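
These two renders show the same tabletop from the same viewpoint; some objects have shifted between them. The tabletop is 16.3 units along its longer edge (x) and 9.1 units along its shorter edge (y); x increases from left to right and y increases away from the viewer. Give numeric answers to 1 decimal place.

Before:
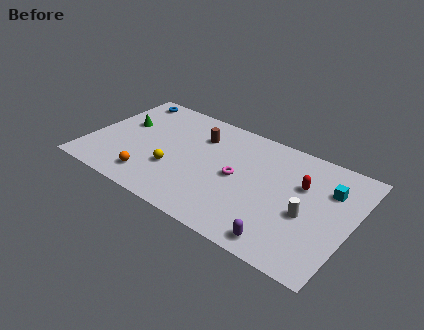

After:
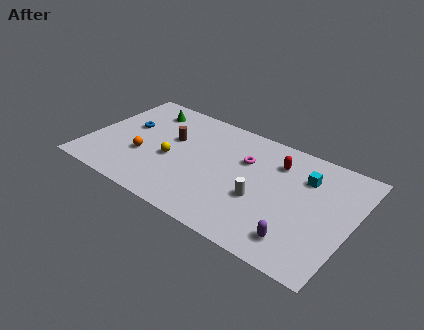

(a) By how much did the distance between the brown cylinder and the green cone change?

-2.2

They were about 4.9 units apart before and 2.7 after — 2.2 units closer together.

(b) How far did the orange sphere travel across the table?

1.8

From (4.3, 1.7) to (3.5, 3.3), the orange sphere covered √(0.8² + 1.6²) ≈ 1.8 units.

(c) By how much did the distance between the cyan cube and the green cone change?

-2.6

The distance was about 12.9 in the first image and 10.3 in the second, so they moved 2.6 units closer together.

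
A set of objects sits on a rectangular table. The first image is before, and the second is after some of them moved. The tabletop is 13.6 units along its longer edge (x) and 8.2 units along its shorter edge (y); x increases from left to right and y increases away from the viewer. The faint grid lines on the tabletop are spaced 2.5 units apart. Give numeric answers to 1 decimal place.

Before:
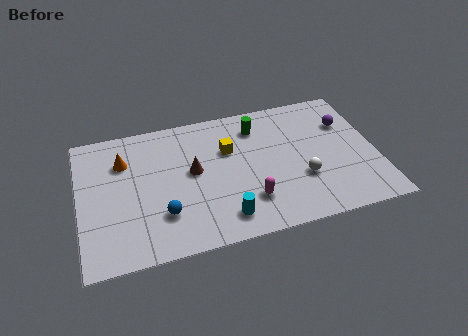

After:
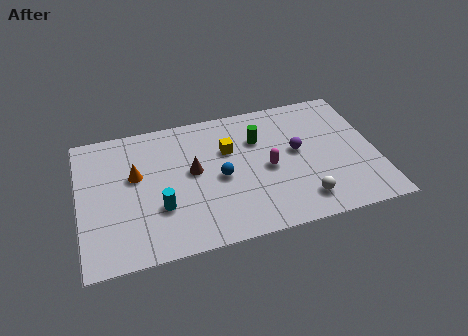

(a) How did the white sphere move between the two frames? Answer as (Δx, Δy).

(-0.1, -1.3)

From the two frames, the white sphere sits at roughly (10.1, 2.8) before and (10.0, 1.5) after.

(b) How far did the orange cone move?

1.1

The orange cone moved from about (2.1, 5.9) to (2.6, 4.9), a distance of √(0.5² + 1.0²) ≈ 1.1.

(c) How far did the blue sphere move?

3.1

From (3.7, 2.3) to (6.4, 3.8), the blue sphere covered √(2.7² + 1.5²) ≈ 3.1 units.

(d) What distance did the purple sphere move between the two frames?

2.7

From (12.4, 5.7) to (10.0, 4.5), the purple sphere covered √(2.4² + 1.2²) ≈ 2.7 units.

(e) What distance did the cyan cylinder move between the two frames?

3.1

From (6.4, 1.4) to (3.6, 2.7), the cyan cylinder covered √(2.8² + 1.3²) ≈ 3.1 units.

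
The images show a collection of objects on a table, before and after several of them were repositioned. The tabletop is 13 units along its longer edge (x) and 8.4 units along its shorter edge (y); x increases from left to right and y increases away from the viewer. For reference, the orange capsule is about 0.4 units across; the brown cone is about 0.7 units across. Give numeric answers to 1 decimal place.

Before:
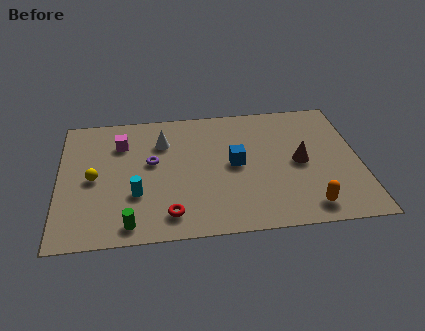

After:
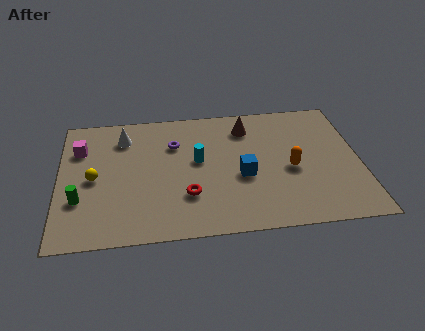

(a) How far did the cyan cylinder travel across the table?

3.3

The cyan cylinder was near (3.3, 2.8) before and (6.0, 4.7) after, so it travelled √(2.7² + 1.9²) ≈ 3.3 units.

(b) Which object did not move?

the yellow sphere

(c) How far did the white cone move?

1.8

The white cone moved from about (4.5, 6.1) to (2.8, 6.6), a distance of √(1.7² + 0.5²) ≈ 1.8.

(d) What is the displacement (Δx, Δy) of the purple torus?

(1.0, 1.1)

The purple torus was at about (4.0, 4.8) and moved to about (5.0, 5.9).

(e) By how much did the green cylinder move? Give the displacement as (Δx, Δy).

(-2.1, 1.7)

The green cylinder started near (3.0, 1.0) and ended near (0.9, 2.7).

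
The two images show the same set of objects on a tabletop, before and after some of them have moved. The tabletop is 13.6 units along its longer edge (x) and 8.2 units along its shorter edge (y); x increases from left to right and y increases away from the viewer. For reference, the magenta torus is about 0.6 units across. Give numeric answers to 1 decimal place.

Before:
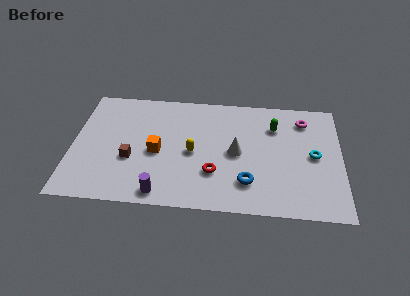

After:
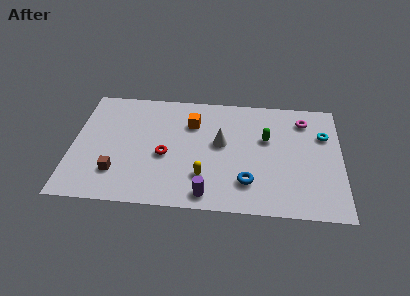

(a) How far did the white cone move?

1.0

From (8.3, 4.0) to (7.5, 4.6), the white cone covered √(0.8² + 0.6²) ≈ 1.0 units.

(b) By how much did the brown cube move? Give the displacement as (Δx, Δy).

(-0.7, -1.0)

From the two frames, the brown cube sits at roughly (3.0, 3.1) before and (2.3, 2.1) after.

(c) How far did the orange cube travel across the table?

2.8

The orange cube was near (4.3, 3.7) before and (6.0, 5.9) after, so it travelled √(1.7² + 2.2²) ≈ 2.8 units.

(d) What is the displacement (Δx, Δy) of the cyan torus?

(0.5, 1.5)

From the two frames, the cyan torus sits at roughly (12.2, 4.1) before and (12.7, 5.6) after.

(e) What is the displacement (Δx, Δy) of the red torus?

(-2.5, 1.0)

The red torus started near (7.2, 2.5) and ended near (4.7, 3.5).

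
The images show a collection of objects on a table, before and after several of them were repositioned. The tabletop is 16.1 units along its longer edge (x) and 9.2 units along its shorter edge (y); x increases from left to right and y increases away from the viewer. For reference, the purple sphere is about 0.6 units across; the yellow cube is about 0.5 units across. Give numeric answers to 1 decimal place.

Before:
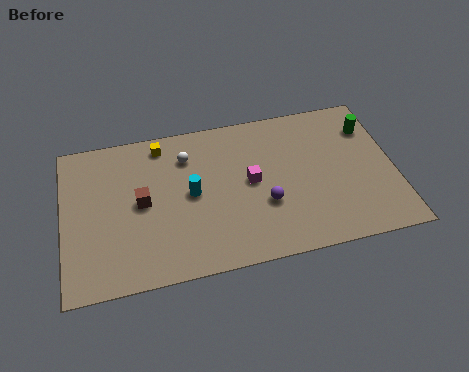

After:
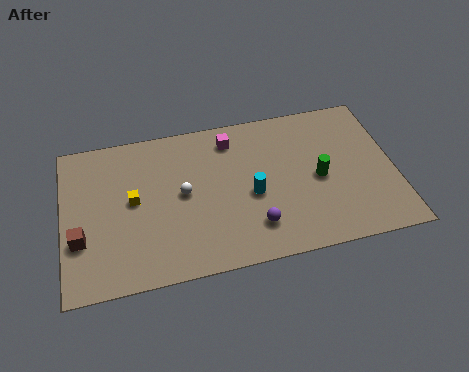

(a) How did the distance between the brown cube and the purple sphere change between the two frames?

+2.3

Before: roughly 6.1 units apart; after: 8.4. That's 2.3 units further apart.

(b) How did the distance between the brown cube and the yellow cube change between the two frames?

-0.3

The distance was about 3.5 in the first image and 3.2 in the second, so they moved 0.3 units closer together.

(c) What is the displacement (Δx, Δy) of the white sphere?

(-0.3, -2.2)

The white sphere started near (6.1, 7.0) and ended near (5.8, 4.8).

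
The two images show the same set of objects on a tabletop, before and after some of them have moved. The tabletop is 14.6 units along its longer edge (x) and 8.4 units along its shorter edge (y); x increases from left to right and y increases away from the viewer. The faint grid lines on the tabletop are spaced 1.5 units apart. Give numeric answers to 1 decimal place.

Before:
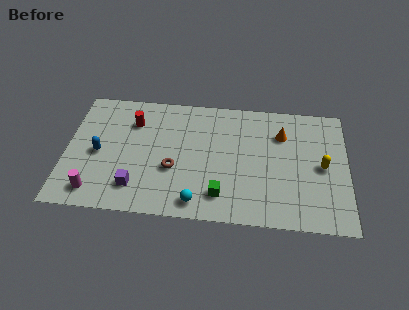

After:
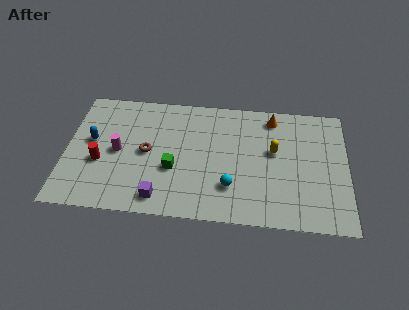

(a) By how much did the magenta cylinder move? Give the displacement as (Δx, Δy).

(1.1, 2.8)

From the two frames, the magenta cylinder sits at roughly (1.6, 1.3) before and (2.7, 4.1) after.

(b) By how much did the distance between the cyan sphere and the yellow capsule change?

-3.7

The distance was about 7.1 in the first image and 3.4 in the second, so they moved 3.7 units closer together.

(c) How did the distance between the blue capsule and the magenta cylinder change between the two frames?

-1.1

Before: roughly 2.6 units apart; after: 1.5. That's 1.1 units closer together.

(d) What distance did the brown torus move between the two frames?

1.7

The brown torus moved from about (5.6, 3.2) to (4.2, 4.2), a distance of √(1.4² + 1.0²) ≈ 1.7.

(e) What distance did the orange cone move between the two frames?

1.2

The orange cone moved from about (11.2, 6.1) to (10.7, 7.2), a distance of √(0.5² + 1.1²) ≈ 1.2.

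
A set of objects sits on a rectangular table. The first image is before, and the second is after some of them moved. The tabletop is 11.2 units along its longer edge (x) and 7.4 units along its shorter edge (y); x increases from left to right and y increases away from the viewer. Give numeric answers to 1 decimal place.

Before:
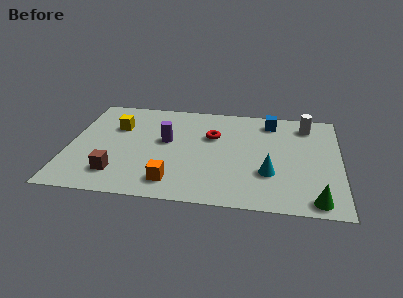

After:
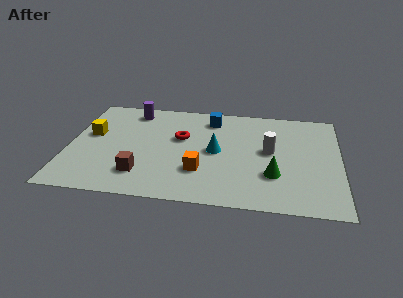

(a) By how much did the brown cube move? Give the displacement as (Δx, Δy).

(1.0, 0.1)

The brown cube was at about (2.1, 1.6) and moved to about (3.1, 1.7).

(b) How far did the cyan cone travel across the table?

2.6

The cyan cone moved from about (8.3, 2.4) to (6.1, 3.7), a distance of √(2.2² + 1.3²) ≈ 2.6.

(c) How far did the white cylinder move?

2.6

The white cylinder moved from about (9.8, 6.1) to (8.3, 4.0), a distance of √(1.5² + 2.1²) ≈ 2.6.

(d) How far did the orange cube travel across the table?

1.4

From (4.4, 1.3) to (5.5, 2.2), the orange cube covered √(1.1² + 0.9²) ≈ 1.4 units.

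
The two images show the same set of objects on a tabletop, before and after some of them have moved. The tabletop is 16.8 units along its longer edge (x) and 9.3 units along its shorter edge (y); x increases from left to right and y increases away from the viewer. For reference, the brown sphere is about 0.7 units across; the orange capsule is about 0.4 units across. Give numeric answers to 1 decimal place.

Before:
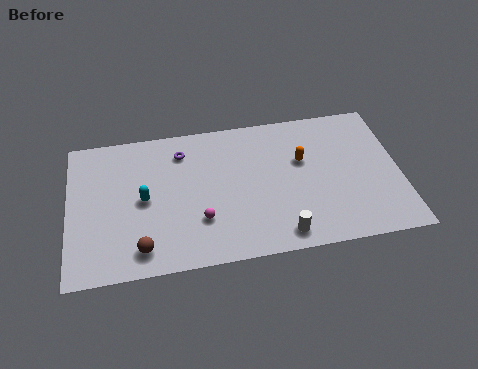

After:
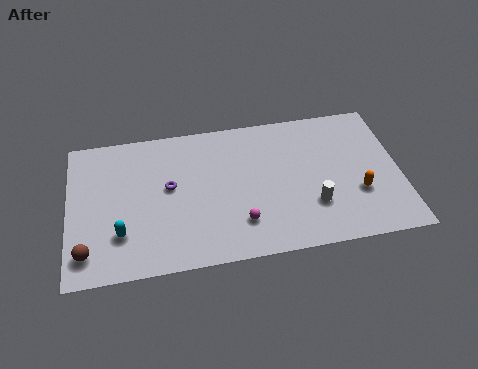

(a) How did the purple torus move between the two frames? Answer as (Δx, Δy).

(-0.7, -2.2)

The purple torus was at about (5.8, 7.4) and moved to about (5.1, 5.2).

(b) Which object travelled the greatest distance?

the orange capsule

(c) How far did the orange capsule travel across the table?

3.7

From (11.9, 5.8) to (14.6, 3.2), the orange capsule covered √(2.7² + 2.6²) ≈ 3.7 units.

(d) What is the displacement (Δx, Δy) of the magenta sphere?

(2.0, -0.5)

The magenta sphere started near (6.6, 2.8) and ended near (8.6, 2.3).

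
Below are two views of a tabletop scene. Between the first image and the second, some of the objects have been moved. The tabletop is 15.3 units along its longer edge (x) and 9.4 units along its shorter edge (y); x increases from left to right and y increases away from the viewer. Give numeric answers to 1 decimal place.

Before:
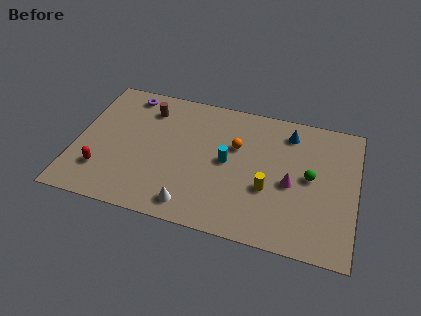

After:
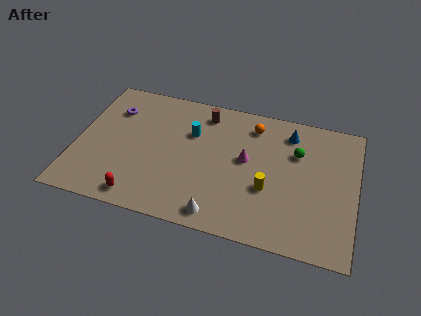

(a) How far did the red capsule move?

2.6

The red capsule was near (1.6, 2.4) before and (3.8, 1.1) after, so it travelled √(2.2² + 1.3²) ≈ 2.6 units.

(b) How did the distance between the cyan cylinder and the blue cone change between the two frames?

+1.2

They were about 4.3 units apart before and 5.5 after — 1.2 units further apart.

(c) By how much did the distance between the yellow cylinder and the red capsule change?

-1.9

Before: roughly 9.1 units apart; after: 7.2. That's 1.9 units closer together.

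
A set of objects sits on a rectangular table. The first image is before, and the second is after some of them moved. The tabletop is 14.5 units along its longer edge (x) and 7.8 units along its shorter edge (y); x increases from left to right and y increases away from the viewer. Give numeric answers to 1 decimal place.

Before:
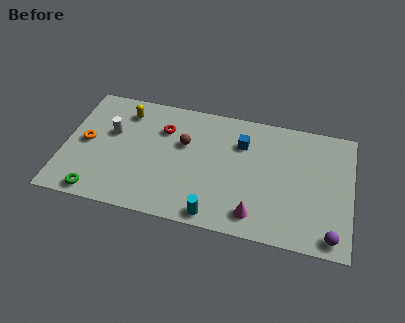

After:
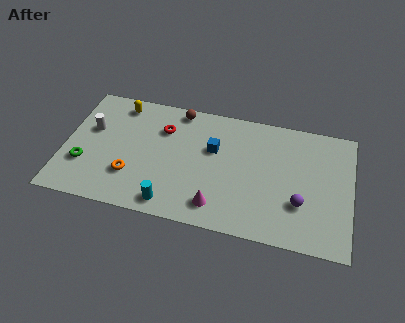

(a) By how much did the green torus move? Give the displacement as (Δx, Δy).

(-0.8, 1.7)

From the two frames, the green torus sits at roughly (1.9, 0.8) before and (1.1, 2.5) after.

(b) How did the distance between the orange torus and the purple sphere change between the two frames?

-4.4

They were about 12.9 units apart before and 8.5 after — 4.4 units closer together.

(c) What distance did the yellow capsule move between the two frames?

0.5

From (2.9, 6.3) to (2.6, 6.7), the yellow capsule covered √(0.3² + 0.4²) ≈ 0.5 units.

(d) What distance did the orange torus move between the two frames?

2.9

The orange torus moved from about (1.1, 3.9) to (3.5, 2.3), a distance of √(2.4² + 1.6²) ≈ 2.9.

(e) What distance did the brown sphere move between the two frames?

2.1

From (6.0, 4.9) to (5.6, 7.0), the brown sphere covered √(0.4² + 2.1²) ≈ 2.1 units.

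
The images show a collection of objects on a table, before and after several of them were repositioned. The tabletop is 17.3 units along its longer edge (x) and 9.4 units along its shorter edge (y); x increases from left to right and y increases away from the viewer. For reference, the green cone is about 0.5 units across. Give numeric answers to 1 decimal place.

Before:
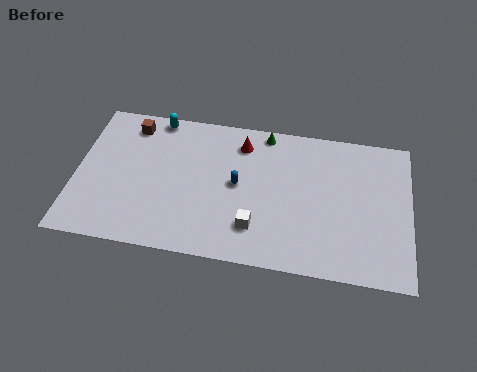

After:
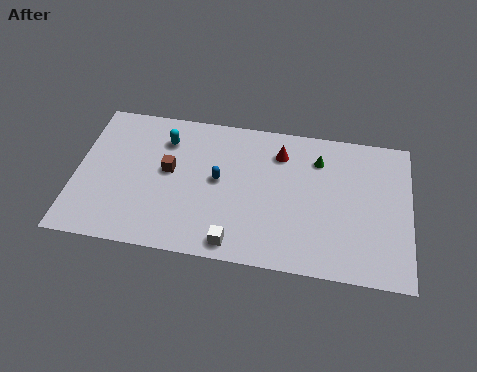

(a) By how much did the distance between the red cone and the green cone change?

+0.5

Before: roughly 1.5 units apart; after: 2.0. That's 0.5 units further apart.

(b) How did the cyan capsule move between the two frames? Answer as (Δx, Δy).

(0.5, -1.4)

From the two frames, the cyan capsule sits at roughly (4.0, 8.6) before and (4.5, 7.2) after.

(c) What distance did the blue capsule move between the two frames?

1.0

From (8.4, 4.9) to (7.4, 5.0), the blue capsule covered √(1.0² + 0.1²) ≈ 1.0 units.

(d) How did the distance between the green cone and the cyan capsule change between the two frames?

+2.3

They were about 5.7 units apart before and 8.0 after — 2.3 units further apart.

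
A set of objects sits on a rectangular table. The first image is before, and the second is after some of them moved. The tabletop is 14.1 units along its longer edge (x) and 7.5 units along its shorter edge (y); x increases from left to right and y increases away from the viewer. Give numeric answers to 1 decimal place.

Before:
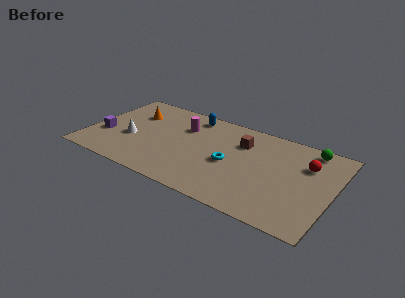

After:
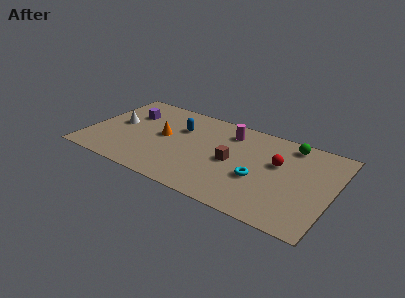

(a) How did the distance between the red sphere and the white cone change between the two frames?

-0.9

Before: roughly 10.2 units apart; after: 9.3. That's 0.9 units closer together.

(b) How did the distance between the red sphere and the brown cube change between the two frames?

-1.1

Before: roughly 3.8 units apart; after: 2.7. That's 1.1 units closer together.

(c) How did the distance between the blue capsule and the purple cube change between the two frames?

-3.0

Before: roughly 6.0 units apart; after: 3.0. That's 3.0 units closer together.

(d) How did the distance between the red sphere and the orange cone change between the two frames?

-3.6

They were about 10.2 units apart before and 6.6 after — 3.6 units closer together.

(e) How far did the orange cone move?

2.4

From (2.3, 5.3) to (4.3, 4.0), the orange cone covered √(2.0² + 1.3²) ≈ 2.4 units.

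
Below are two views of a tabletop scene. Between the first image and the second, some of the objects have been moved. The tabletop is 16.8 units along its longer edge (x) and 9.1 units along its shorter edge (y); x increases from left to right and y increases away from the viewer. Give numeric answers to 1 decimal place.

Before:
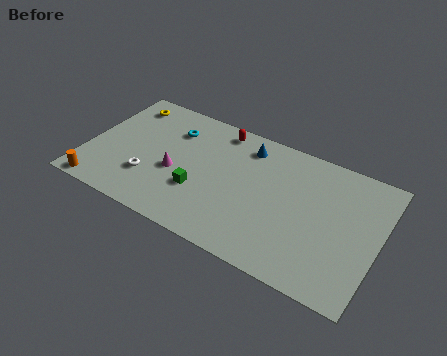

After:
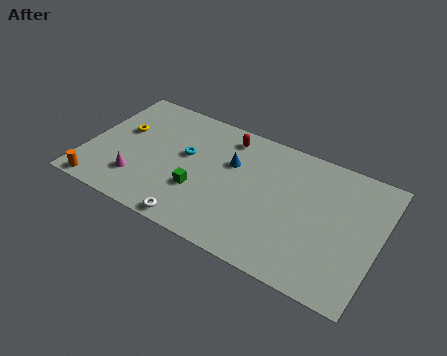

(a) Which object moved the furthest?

the white torus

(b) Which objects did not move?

the green cube and the orange cylinder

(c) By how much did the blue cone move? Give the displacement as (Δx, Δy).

(-0.7, -1.6)

The blue cone was at about (8.9, 7.5) and moved to about (8.2, 5.9).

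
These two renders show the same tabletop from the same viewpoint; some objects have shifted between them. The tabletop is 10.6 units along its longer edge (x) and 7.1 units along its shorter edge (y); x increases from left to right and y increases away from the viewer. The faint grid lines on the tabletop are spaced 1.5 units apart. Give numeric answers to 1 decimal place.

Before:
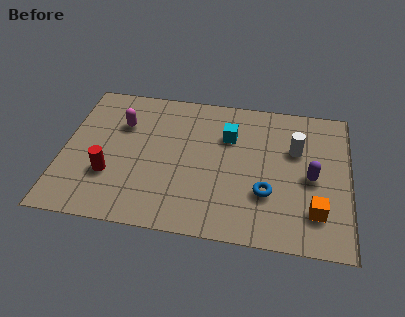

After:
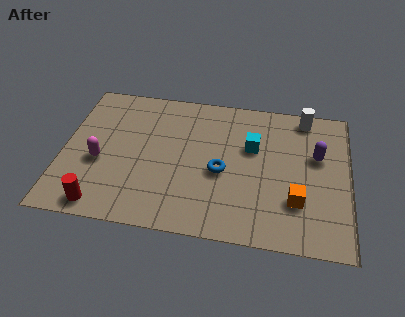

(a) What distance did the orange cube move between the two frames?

0.8

The orange cube moved from about (9.4, 1.7) to (8.7, 2.1), a distance of √(0.7² + 0.4²) ≈ 0.8.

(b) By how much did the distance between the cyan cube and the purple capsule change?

-1.1

They were about 3.5 units apart before and 2.4 after — 1.1 units closer together.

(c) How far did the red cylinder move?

1.5

From (1.8, 2.3) to (1.6, 0.8), the red cylinder covered √(0.2² + 1.5²) ≈ 1.5 units.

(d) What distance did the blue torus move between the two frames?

1.9

The blue torus moved from about (7.6, 2.3) to (5.9, 3.1), a distance of √(1.7² + 0.8²) ≈ 1.9.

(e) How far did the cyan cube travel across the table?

1.0

The cyan cube was near (6.1, 4.9) before and (7.0, 4.5) after, so it travelled √(0.9² + 0.4²) ≈ 1.0 units.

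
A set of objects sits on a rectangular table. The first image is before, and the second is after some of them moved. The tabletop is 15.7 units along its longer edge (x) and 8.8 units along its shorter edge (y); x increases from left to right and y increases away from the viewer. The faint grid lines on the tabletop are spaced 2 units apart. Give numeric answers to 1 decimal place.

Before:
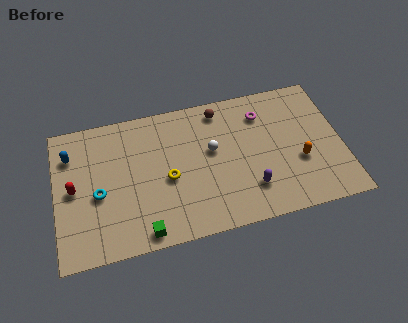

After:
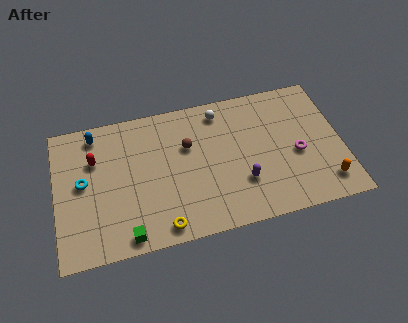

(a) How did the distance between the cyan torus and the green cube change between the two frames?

+0.7

They were about 3.7 units apart before and 4.4 after — 0.7 units further apart.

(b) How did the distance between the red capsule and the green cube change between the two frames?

+0.3

They were about 5.0 units apart before and 5.3 after — 0.3 units further apart.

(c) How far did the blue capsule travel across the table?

1.7

The blue capsule moved from about (0.9, 6.6) to (2.3, 7.6), a distance of √(1.4² + 1.0²) ≈ 1.7.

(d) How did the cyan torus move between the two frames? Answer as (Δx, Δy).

(-0.8, 0.9)

From the two frames, the cyan torus sits at roughly (2.3, 3.8) before and (1.5, 4.7) after.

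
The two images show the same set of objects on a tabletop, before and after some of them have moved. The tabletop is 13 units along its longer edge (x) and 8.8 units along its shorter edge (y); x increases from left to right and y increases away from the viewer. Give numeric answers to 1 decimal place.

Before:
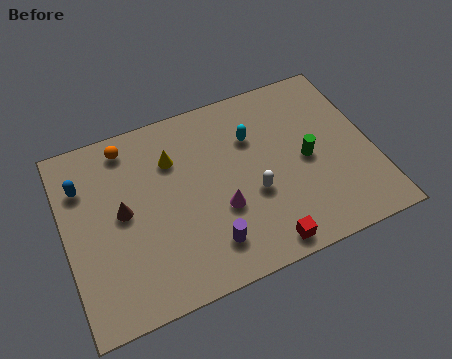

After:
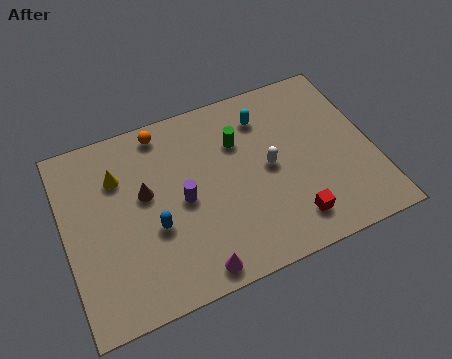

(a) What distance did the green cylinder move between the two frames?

3.3

The green cylinder moved from about (10.2, 4.2) to (7.5, 6.1), a distance of √(2.7² + 1.9²) ≈ 3.3.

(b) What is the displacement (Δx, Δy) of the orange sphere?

(1.5, 0.2)

The orange sphere was at about (2.9, 7.6) and moved to about (4.4, 7.8).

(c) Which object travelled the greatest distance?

the blue capsule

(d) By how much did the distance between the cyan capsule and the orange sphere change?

-1.0

The distance was about 5.4 in the first image and 4.4 in the second, so they moved 1.0 units closer together.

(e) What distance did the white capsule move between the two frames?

1.3

The white capsule was near (7.8, 3.4) before and (8.6, 4.4) after, so it travelled √(0.8² + 1.0²) ≈ 1.3 units.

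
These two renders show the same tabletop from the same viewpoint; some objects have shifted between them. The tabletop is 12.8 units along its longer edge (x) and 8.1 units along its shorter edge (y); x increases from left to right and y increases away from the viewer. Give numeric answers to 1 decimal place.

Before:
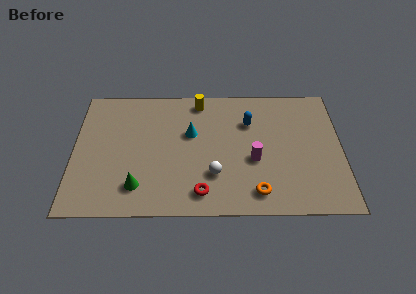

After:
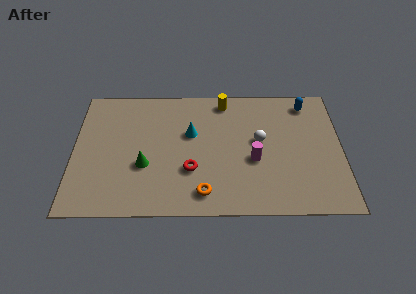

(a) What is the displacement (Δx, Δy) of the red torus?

(-0.5, 1.4)

The red torus was at about (6.1, 1.3) and moved to about (5.6, 2.7).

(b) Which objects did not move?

the cyan cone and the magenta cylinder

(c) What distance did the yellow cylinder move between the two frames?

1.2

From (6.0, 7.1) to (7.2, 7.1), the yellow cylinder covered √(1.2² + 0.0²) ≈ 1.2 units.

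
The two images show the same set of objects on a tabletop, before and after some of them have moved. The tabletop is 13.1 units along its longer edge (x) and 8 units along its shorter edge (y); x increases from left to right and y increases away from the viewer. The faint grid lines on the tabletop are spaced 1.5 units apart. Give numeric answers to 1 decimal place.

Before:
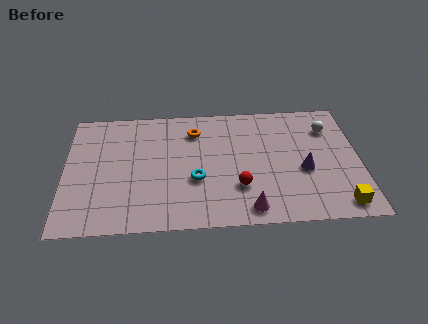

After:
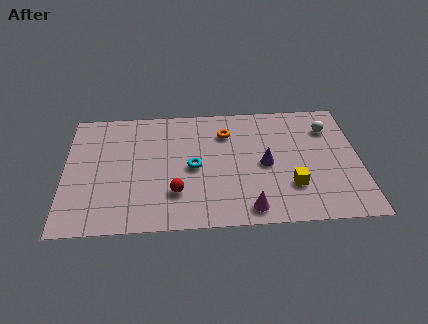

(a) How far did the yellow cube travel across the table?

2.5

The yellow cube moved from about (12.1, 1.0) to (10.0, 2.3), a distance of √(2.1² + 1.3²) ≈ 2.5.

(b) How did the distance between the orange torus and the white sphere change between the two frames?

-1.4

Before: roughly 6.0 units apart; after: 4.6. That's 1.4 units closer together.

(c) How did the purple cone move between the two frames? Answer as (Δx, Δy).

(-1.7, 0.5)

From the two frames, the purple cone sits at roughly (10.6, 3.3) before and (8.9, 3.8) after.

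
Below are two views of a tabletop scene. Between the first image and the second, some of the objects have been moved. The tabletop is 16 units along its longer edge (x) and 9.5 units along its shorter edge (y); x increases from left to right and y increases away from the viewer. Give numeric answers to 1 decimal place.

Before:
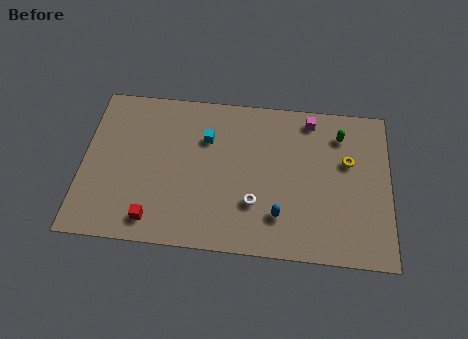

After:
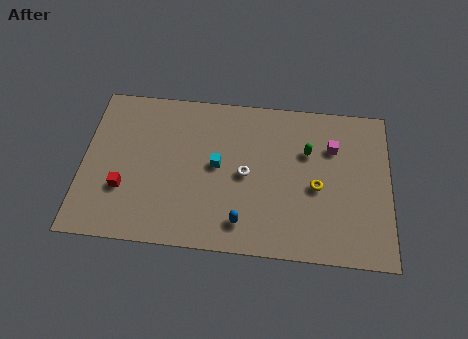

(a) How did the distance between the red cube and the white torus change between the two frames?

+1.1

Before: roughly 5.4 units apart; after: 6.5. That's 1.1 units further apart.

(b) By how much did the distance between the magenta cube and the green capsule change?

-0.4

The distance was about 1.8 in the first image and 1.4 in the second, so they moved 0.4 units closer together.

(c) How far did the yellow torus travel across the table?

2.3

The yellow torus was near (13.8, 5.9) before and (12.2, 4.2) after, so it travelled √(1.6² + 1.7²) ≈ 2.3 units.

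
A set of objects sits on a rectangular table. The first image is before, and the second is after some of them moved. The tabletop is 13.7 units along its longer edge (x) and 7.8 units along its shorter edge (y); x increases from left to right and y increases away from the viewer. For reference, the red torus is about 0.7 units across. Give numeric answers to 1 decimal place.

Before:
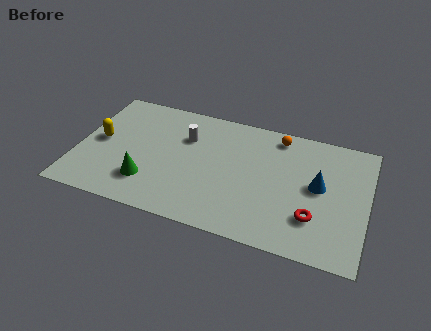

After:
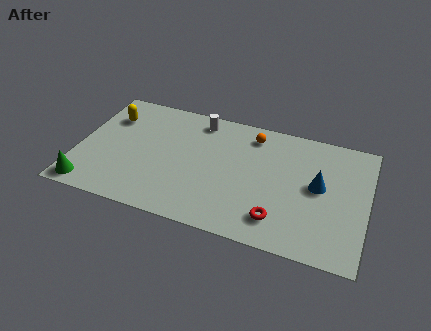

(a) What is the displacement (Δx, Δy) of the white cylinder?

(0.5, 1.3)

The white cylinder was at about (5.0, 5.4) and moved to about (5.5, 6.7).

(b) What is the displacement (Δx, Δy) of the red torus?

(-1.6, -0.6)

The red torus was at about (11.3, 2.2) and moved to about (9.7, 1.6).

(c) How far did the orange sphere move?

1.2

The orange sphere moved from about (9.3, 6.8) to (8.1, 6.5), a distance of √(1.2² + 0.3²) ≈ 1.2.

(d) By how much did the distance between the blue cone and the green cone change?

+2.9

Before: roughly 8.2 units apart; after: 11.1. That's 2.9 units further apart.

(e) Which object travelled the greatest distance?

the green cone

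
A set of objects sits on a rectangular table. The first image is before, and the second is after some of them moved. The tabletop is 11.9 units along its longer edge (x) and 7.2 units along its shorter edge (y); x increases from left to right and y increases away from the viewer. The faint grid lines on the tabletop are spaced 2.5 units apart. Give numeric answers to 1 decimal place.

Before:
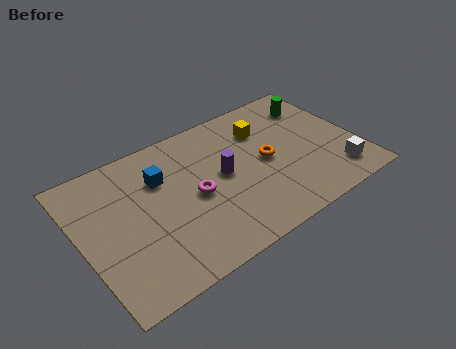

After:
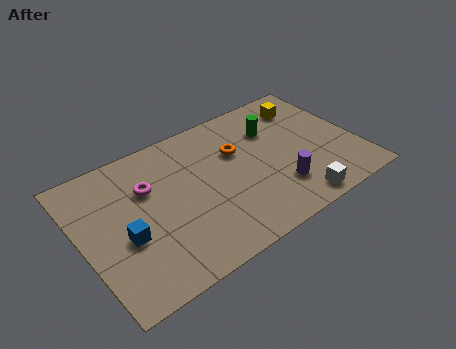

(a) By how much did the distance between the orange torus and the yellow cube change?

+1.7

They were about 1.7 units apart before and 3.4 after — 1.7 units further apart.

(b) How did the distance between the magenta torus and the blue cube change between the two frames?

+0.3

Before: roughly 2.0 units apart; after: 2.3. That's 0.3 units further apart.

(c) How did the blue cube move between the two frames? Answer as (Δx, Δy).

(-1.9, -2.1)

From the two frames, the blue cube sits at roughly (3.6, 5.0) before and (1.7, 2.9) after.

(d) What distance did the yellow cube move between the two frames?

2.0

From (8.2, 5.3) to (10.2, 5.7), the yellow cube covered √(2.0² + 0.4²) ≈ 2.0 units.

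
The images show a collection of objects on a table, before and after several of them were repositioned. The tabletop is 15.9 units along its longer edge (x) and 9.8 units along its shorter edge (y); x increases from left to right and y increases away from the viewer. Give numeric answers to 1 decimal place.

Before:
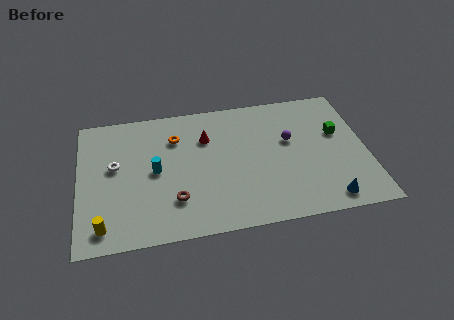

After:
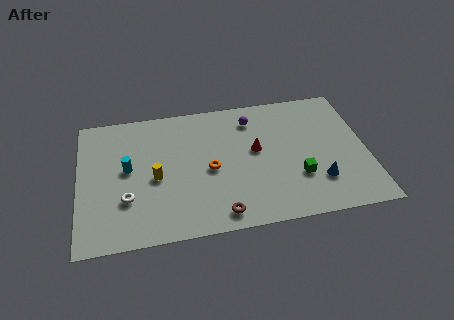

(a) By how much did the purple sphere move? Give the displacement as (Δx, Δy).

(-2.0, 2.0)

The purple sphere was at about (11.7, 5.9) and moved to about (9.7, 7.9).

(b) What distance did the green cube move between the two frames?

3.8

The green cube moved from about (14.4, 6.0) to (12.0, 3.1), a distance of √(2.4² + 2.9²) ≈ 3.8.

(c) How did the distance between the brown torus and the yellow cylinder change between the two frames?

+0.6

The distance was about 4.1 in the first image and 4.7 in the second, so they moved 0.6 units further apart.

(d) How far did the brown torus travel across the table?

2.8

The brown torus moved from about (5.2, 2.6) to (7.6, 1.2), a distance of √(2.4² + 1.4²) ≈ 2.8.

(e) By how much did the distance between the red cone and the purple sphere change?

-2.3

The distance was about 4.7 in the first image and 2.4 in the second, so they moved 2.3 units closer together.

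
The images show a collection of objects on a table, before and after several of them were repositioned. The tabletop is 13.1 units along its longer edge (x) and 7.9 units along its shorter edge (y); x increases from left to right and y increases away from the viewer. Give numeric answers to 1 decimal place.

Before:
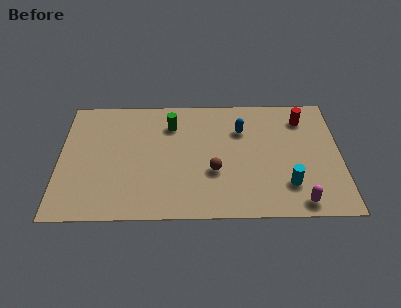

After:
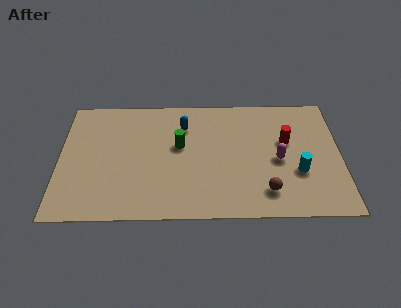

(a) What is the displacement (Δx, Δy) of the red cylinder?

(-0.8, -1.5)

The red cylinder started near (11.4, 6.3) and ended near (10.6, 4.8).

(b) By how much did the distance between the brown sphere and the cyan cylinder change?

-1.6

They were about 3.5 units apart before and 1.9 after — 1.6 units closer together.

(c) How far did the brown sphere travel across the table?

2.7

The brown sphere was near (7.2, 2.9) before and (9.6, 1.6) after, so it travelled √(2.4² + 1.3²) ≈ 2.7 units.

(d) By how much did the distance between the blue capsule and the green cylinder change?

-2.0

Before: roughly 3.3 units apart; after: 1.3. That's 2.0 units closer together.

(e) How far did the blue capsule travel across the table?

2.7

From (8.5, 5.6) to (5.8, 5.9), the blue capsule covered √(2.7² + 0.3²) ≈ 2.7 units.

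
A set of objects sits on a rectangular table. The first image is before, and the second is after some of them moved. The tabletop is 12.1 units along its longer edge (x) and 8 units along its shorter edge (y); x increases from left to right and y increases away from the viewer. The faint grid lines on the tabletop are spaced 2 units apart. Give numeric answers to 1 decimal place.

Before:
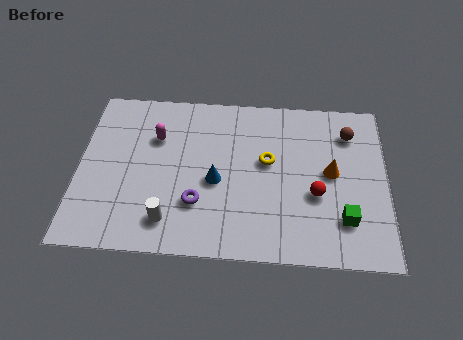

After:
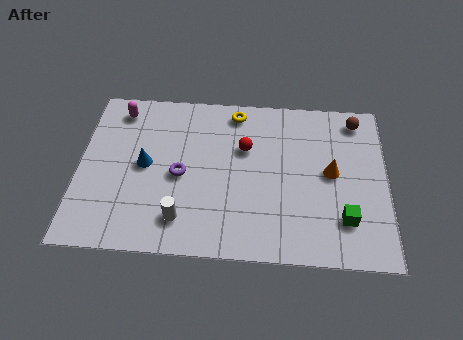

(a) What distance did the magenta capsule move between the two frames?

2.0

The magenta capsule moved from about (3.0, 5.5) to (1.5, 6.8), a distance of √(1.5² + 1.3²) ≈ 2.0.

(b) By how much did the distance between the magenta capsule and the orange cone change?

+1.8

Before: roughly 7.0 units apart; after: 8.8. That's 1.8 units further apart.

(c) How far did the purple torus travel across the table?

1.5

From (4.7, 2.4) to (4.0, 3.7), the purple torus covered √(0.7² + 1.3²) ≈ 1.5 units.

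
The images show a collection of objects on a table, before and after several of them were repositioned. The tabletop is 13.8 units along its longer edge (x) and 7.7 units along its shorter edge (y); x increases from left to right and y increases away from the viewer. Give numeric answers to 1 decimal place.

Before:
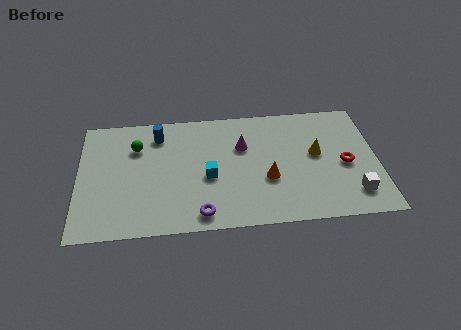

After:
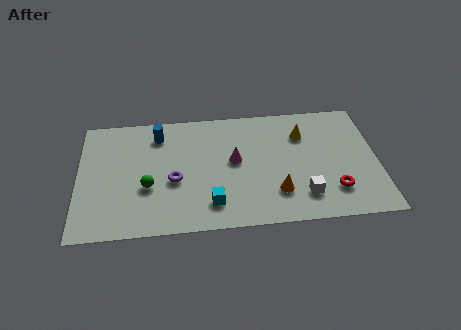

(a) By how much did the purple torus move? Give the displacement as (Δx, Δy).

(-1.2, 2.2)

From the two frames, the purple torus sits at roughly (5.6, 1.0) before and (4.4, 3.2) after.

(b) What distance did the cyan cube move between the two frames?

1.7

The cyan cube moved from about (6.0, 3.3) to (6.1, 1.6), a distance of √(0.1² + 1.7²) ≈ 1.7.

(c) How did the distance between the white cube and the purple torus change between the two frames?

-0.9

They were about 7.0 units apart before and 6.1 after — 0.9 units closer together.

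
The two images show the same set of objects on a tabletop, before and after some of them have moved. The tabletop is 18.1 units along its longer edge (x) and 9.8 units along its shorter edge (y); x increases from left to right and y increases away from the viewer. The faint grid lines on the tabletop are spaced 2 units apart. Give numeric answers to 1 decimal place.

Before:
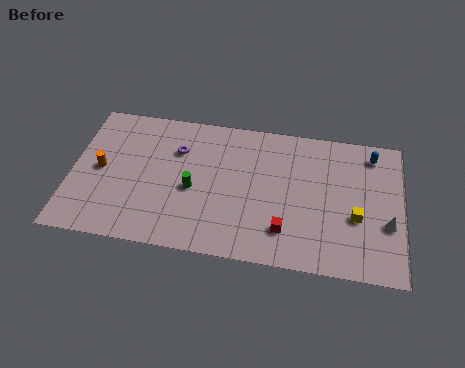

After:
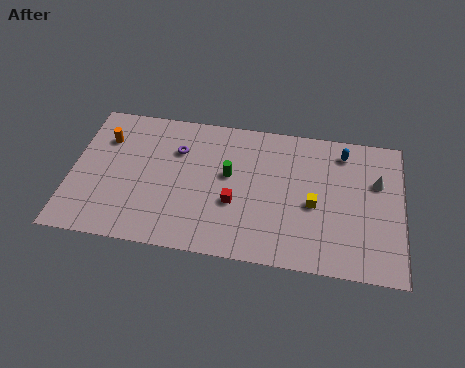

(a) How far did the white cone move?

2.9

The white cone moved from about (17.3, 3.6) to (16.7, 6.4), a distance of √(0.6² + 2.8²) ≈ 2.9.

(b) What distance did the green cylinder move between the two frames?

2.3

The green cylinder moved from about (6.7, 4.3) to (8.6, 5.6), a distance of √(1.9² + 1.3²) ≈ 2.3.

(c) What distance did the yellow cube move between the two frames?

2.4

The yellow cube was near (15.6, 3.8) before and (13.3, 4.3) after, so it travelled √(2.3² + 0.5²) ≈ 2.4 units.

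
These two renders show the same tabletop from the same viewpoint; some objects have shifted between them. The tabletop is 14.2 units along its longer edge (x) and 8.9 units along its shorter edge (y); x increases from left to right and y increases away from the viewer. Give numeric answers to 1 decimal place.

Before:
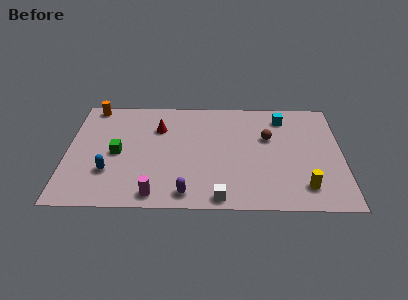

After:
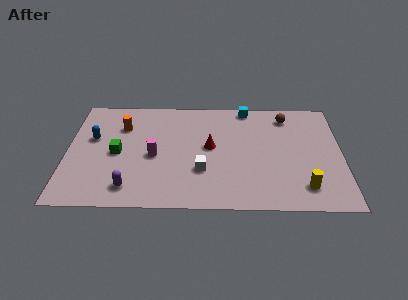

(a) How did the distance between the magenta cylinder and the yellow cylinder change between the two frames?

+0.4

They were about 7.6 units apart before and 8.0 after — 0.4 units further apart.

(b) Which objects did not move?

the green cube and the yellow cylinder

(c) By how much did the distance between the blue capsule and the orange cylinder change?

-3.7

They were about 5.5 units apart before and 1.8 after — 3.7 units closer together.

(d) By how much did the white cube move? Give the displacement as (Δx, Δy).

(-0.9, 2.1)

The white cube was at about (7.9, 0.8) and moved to about (7.0, 2.9).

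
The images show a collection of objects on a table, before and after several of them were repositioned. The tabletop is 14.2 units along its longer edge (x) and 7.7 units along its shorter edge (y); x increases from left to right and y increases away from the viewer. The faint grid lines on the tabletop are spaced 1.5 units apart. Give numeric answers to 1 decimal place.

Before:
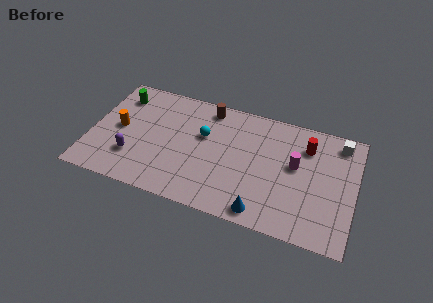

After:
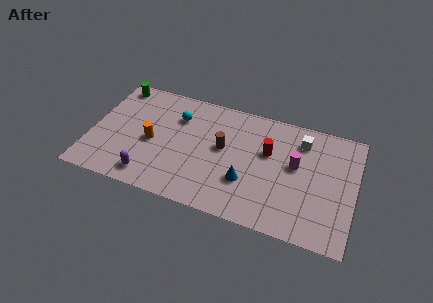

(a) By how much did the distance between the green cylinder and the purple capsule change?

+2.0

Before: roughly 4.1 units apart; after: 6.1. That's 2.0 units further apart.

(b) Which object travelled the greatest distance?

the brown cylinder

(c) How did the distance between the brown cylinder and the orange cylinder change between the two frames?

-1.5

They were about 5.4 units apart before and 3.9 after — 1.5 units closer together.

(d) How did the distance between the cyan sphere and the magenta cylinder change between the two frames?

+1.6

They were about 5.0 units apart before and 6.6 after — 1.6 units further apart.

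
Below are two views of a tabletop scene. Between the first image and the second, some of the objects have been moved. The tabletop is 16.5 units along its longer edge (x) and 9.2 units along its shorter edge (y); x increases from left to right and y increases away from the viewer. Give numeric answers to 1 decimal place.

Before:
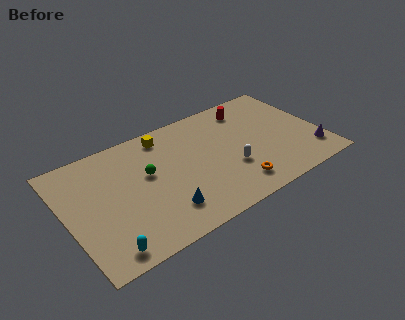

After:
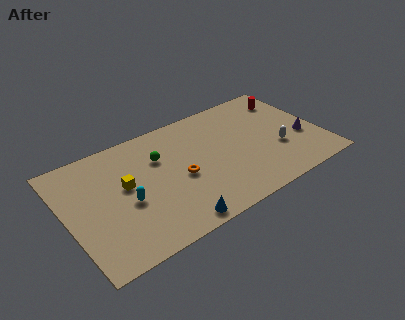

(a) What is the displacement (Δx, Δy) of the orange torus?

(-3.2, 2.4)

From the two frames, the orange torus sits at roughly (10.4, 1.7) before and (7.2, 4.1) after.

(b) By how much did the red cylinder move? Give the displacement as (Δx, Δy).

(2.7, -0.3)

From the two frames, the red cylinder sits at roughly (12.4, 7.6) before and (15.1, 7.3) after.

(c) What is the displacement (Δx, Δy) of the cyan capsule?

(1.8, 2.8)

From the two frames, the cyan capsule sits at roughly (1.9, 1.1) before and (3.7, 3.9) after.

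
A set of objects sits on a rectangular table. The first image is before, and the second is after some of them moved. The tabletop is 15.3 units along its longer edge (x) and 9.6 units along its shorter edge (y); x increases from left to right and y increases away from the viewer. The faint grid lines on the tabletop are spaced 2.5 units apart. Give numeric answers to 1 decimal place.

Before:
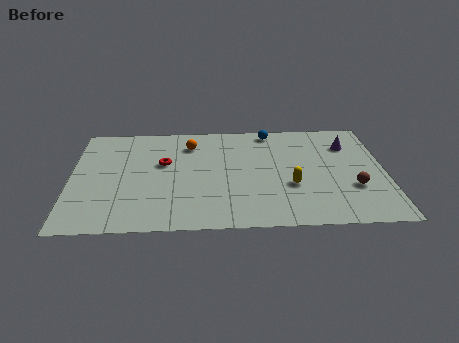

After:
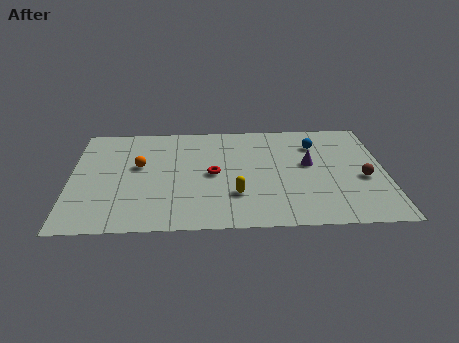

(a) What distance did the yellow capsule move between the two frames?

2.8

From (10.7, 3.5) to (8.0, 2.8), the yellow capsule covered √(2.7² + 0.7²) ≈ 2.8 units.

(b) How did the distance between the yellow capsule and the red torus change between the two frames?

-4.4

The distance was about 6.6 in the first image and 2.2 in the second, so they moved 4.4 units closer together.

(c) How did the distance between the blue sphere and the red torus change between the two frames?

-0.3

Before: roughly 6.0 units apart; after: 5.7. That's 0.3 units closer together.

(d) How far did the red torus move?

2.6

The red torus was near (4.5, 5.8) before and (6.9, 4.7) after, so it travelled √(2.4² + 1.1²) ≈ 2.6 units.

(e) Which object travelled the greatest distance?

the orange sphere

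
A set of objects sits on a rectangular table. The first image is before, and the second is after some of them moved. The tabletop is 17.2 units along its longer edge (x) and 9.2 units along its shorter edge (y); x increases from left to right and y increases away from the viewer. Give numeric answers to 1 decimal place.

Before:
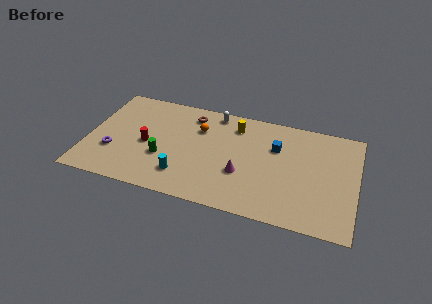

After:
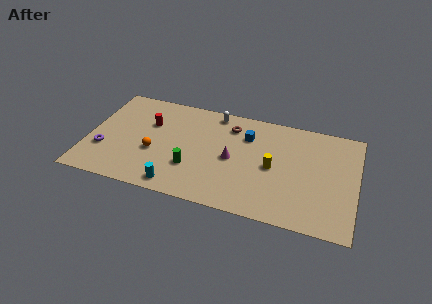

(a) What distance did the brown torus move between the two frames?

2.6

From (6.4, 7.6) to (9.0, 7.3), the brown torus covered √(2.6² + 0.3²) ≈ 2.6 units.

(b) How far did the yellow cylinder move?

4.0

The yellow cylinder was near (9.3, 7.4) before and (11.9, 4.4) after, so it travelled √(2.6² + 3.0²) ≈ 4.0 units.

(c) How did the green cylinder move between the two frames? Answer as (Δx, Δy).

(1.9, -0.4)

From the two frames, the green cylinder sits at roughly (4.9, 3.3) before and (6.8, 2.9) after.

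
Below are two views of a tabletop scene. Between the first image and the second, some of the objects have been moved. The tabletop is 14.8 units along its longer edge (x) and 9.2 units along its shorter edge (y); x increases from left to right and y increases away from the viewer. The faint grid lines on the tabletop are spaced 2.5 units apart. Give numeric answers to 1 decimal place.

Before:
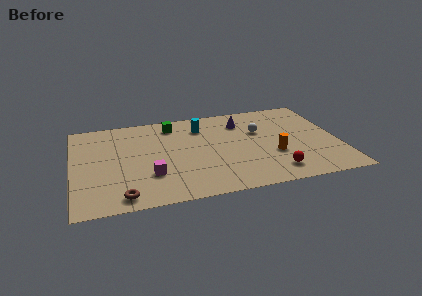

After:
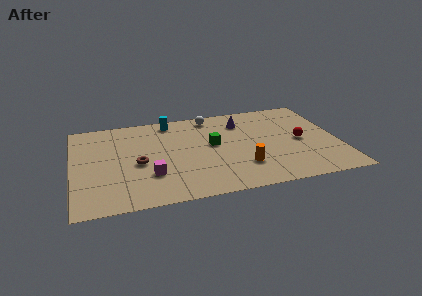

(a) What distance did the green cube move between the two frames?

3.3

The green cube moved from about (5.7, 7.7) to (7.8, 5.1), a distance of √(2.1² + 2.6²) ≈ 3.3.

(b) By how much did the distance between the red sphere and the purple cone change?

-1.6

The distance was about 5.7 in the first image and 4.1 in the second, so they moved 1.6 units closer together.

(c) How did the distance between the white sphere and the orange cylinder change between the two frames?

+3.1

They were about 2.7 units apart before and 5.8 after — 3.1 units further apart.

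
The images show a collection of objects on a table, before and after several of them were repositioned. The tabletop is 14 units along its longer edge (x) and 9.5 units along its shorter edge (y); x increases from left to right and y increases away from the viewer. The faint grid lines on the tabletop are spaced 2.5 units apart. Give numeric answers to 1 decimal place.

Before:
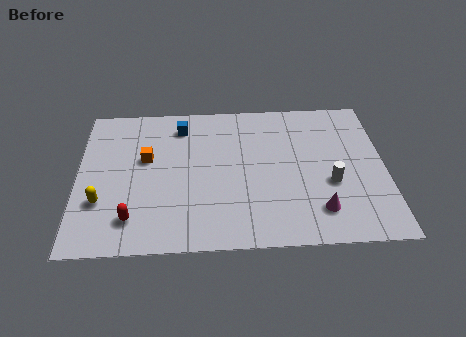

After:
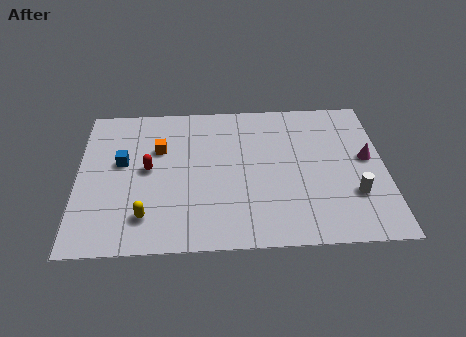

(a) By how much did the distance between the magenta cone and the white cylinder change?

+0.6

The distance was about 1.8 in the first image and 2.4 in the second, so they moved 0.6 units further apart.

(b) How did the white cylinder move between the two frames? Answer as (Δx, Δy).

(1.0, -0.8)

The white cylinder started near (11.5, 3.7) and ended near (12.5, 2.9).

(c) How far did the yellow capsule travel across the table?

2.2

The yellow capsule moved from about (1.1, 3.0) to (3.1, 2.0), a distance of √(2.0² + 1.0²) ≈ 2.2.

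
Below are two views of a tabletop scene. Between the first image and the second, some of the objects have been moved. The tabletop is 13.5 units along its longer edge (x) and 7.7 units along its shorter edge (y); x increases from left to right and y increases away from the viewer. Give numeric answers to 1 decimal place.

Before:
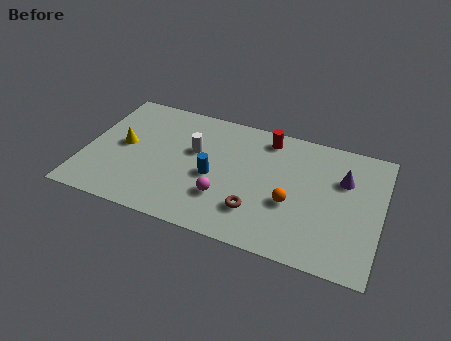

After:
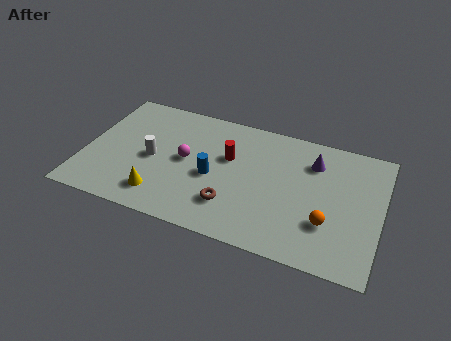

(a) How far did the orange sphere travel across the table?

1.8

The orange sphere moved from about (9.5, 3.0) to (11.2, 2.4), a distance of √(1.7² + 0.6²) ≈ 1.8.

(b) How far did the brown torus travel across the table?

1.1

From (8.0, 2.0) to (6.9, 2.0), the brown torus covered √(1.1² + 0.0²) ≈ 1.1 units.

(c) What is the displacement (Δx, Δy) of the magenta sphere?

(-1.9, 1.7)

From the two frames, the magenta sphere sits at roughly (6.5, 2.3) before and (4.6, 4.0) after.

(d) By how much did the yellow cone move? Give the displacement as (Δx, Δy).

(2.0, -2.5)

From the two frames, the yellow cone sits at roughly (1.7, 4.0) before and (3.7, 1.5) after.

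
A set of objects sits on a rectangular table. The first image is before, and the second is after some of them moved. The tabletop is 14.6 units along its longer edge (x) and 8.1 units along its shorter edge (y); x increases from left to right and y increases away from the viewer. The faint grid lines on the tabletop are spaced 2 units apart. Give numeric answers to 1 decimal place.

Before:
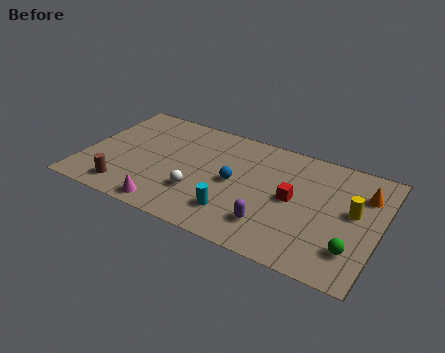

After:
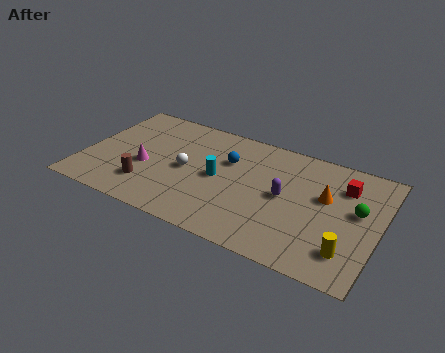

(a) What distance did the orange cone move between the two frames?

2.1

From (13.7, 5.9) to (11.9, 4.9), the orange cone covered √(1.8² + 1.0²) ≈ 2.1 units.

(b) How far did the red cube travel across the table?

3.0

From (10.4, 4.1) to (12.7, 6.0), the red cube covered √(2.3² + 1.9²) ≈ 3.0 units.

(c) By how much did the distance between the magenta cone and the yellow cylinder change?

+0.9

The distance was about 9.4 in the first image and 10.3 in the second, so they moved 0.9 units further apart.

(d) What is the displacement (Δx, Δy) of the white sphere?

(-0.8, 1.4)

The white sphere started near (5.9, 2.5) and ended near (5.1, 3.9).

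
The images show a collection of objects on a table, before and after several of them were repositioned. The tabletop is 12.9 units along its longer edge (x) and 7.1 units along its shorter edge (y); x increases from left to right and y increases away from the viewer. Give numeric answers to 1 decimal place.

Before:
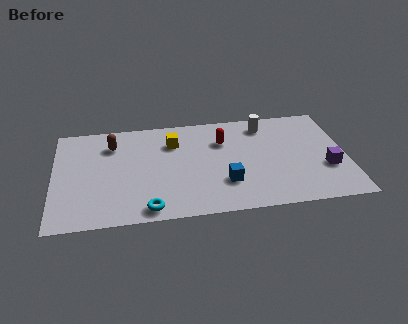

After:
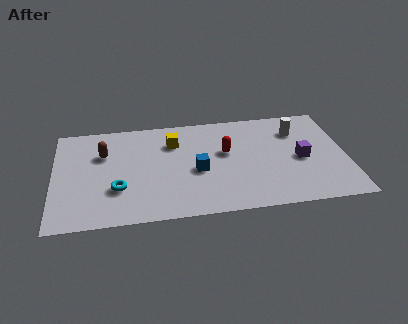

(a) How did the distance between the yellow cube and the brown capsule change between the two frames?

+0.4

The distance was about 2.7 in the first image and 3.1 in the second, so they moved 0.4 units further apart.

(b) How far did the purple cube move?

1.4

The purple cube moved from about (12.0, 2.5) to (10.9, 3.3), a distance of √(1.1² + 0.8²) ≈ 1.4.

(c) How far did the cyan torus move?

2.0

The cyan torus moved from about (4.1, 0.8) to (2.8, 2.3), a distance of √(1.3² + 1.5²) ≈ 2.0.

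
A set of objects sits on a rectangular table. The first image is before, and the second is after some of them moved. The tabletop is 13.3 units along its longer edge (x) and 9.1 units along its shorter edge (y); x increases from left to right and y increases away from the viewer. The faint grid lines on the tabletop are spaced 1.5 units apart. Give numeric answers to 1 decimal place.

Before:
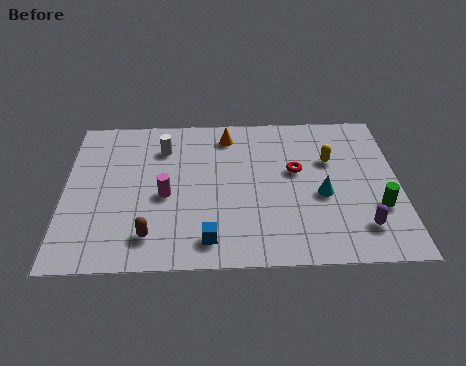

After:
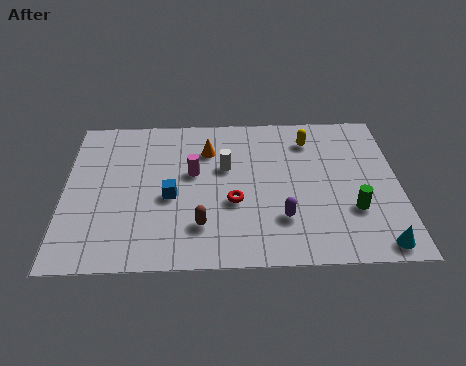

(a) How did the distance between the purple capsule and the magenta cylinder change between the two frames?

-3.5

They were about 8.0 units apart before and 4.5 after — 3.5 units closer together.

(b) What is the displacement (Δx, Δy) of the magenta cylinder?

(1.1, 1.3)

The magenta cylinder was at about (4.0, 4.0) and moved to about (5.1, 5.3).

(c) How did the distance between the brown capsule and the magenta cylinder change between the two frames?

+0.7

Before: roughly 2.4 units apart; after: 3.1. That's 0.7 units further apart.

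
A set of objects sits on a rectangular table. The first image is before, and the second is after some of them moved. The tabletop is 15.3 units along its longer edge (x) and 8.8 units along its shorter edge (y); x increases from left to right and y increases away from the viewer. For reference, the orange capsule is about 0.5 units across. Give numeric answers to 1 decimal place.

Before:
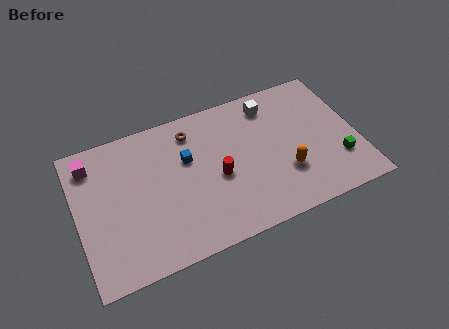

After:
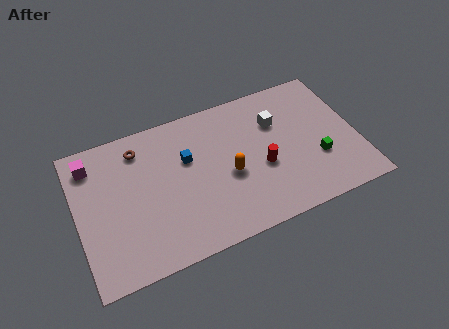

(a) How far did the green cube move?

1.2

From (14.1, 2.5) to (13.0, 3.0), the green cube covered √(1.1² + 0.5²) ≈ 1.2 units.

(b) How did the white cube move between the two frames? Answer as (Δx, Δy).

(0.2, -1.2)

From the two frames, the white cube sits at roughly (10.9, 7.3) before and (11.1, 6.1) after.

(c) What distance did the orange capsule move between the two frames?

3.2

The orange capsule was near (11.2, 2.8) before and (8.2, 3.8) after, so it travelled √(3.0² + 1.0²) ≈ 3.2 units.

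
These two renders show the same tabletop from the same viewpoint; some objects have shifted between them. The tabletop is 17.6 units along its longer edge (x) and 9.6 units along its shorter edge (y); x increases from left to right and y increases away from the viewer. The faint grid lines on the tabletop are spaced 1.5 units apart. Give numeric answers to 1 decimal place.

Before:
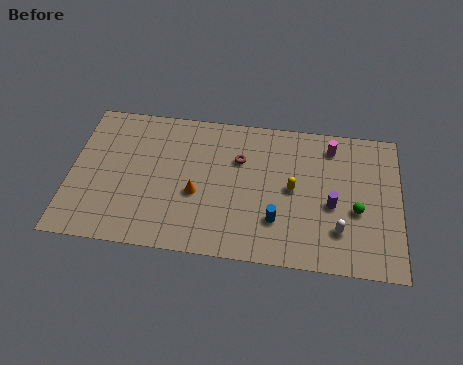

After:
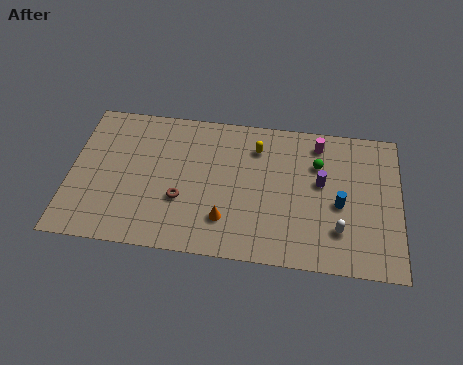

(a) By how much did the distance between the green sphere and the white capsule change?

+2.7

Before: roughly 1.7 units apart; after: 4.4. That's 2.7 units further apart.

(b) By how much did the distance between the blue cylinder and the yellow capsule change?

+3.2

They were about 2.3 units apart before and 5.5 after — 3.2 units further apart.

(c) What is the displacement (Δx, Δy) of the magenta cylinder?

(-0.7, 0.1)

From the two frames, the magenta cylinder sits at roughly (13.9, 8.0) before and (13.2, 8.1) after.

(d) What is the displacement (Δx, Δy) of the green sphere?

(-2.1, 2.8)

From the two frames, the green sphere sits at roughly (15.3, 3.9) before and (13.2, 6.7) after.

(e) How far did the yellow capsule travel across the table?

3.2

The yellow capsule moved from about (11.9, 4.9) to (9.9, 7.4), a distance of √(2.0² + 2.5²) ≈ 3.2.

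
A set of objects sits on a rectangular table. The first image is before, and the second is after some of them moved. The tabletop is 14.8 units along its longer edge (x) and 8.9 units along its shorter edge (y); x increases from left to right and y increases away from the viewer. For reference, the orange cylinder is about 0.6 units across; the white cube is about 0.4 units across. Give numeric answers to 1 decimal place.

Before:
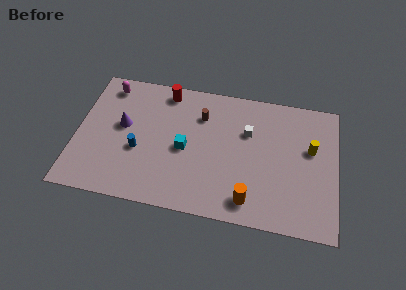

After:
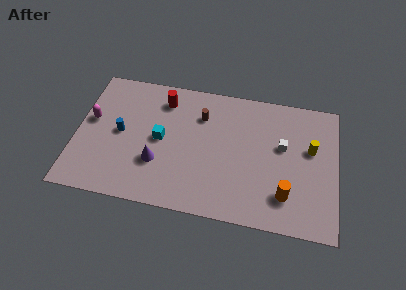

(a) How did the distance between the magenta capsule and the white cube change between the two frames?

+2.6

Before: roughly 8.3 units apart; after: 10.9. That's 2.6 units further apart.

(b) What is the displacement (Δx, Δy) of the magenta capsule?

(-0.8, -2.5)

The magenta capsule was at about (1.6, 7.6) and moved to about (0.8, 5.1).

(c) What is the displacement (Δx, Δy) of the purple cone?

(2.1, -2.1)

From the two frames, the purple cone sits at roughly (2.6, 5.0) before and (4.7, 2.9) after.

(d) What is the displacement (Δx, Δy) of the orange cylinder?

(2.0, 0.7)

The orange cylinder started near (10.0, 1.4) and ended near (12.0, 2.1).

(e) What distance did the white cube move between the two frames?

2.1

The white cube moved from about (9.7, 5.9) to (11.7, 5.3), a distance of √(2.0² + 0.6²) ≈ 2.1.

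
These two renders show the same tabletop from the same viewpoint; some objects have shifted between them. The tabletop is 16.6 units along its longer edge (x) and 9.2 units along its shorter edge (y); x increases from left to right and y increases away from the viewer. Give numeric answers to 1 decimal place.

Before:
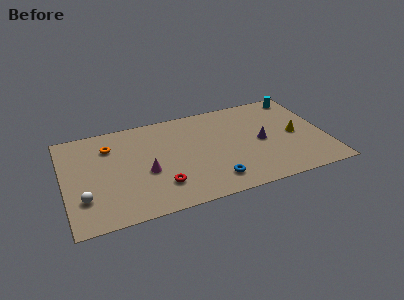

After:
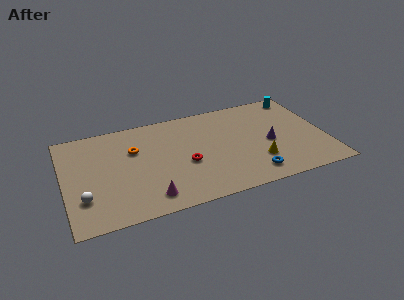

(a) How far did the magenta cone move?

2.3

The magenta cone moved from about (5.1, 3.8) to (5.1, 1.5), a distance of √(0.0² + 2.3²) ≈ 2.3.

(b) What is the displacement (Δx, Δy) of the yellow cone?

(-2.6, -1.8)

From the two frames, the yellow cone sits at roughly (14.7, 4.4) before and (12.1, 2.6) after.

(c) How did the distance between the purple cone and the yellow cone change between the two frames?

-0.5

The distance was about 2.2 in the first image and 1.7 in the second, so they moved 0.5 units closer together.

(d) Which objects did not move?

the white sphere and the cyan cylinder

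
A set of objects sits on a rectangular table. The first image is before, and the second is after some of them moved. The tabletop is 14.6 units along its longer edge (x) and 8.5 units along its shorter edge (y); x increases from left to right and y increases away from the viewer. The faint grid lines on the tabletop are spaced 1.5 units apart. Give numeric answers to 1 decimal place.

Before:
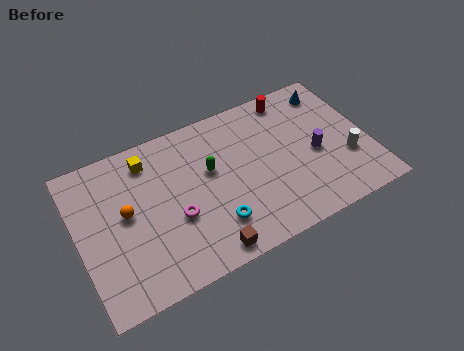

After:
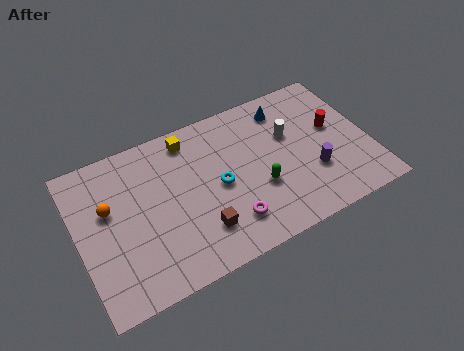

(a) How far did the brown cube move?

1.2

The brown cube was near (5.9, 0.9) before and (5.8, 2.1) after, so it travelled √(0.1² + 1.2²) ≈ 1.2 units.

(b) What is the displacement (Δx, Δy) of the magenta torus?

(2.5, -1.4)

From the two frames, the magenta torus sits at roughly (4.7, 3.3) before and (7.2, 1.9) after.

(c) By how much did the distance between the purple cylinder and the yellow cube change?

-1.4

They were about 8.7 units apart before and 7.3 after — 1.4 units closer together.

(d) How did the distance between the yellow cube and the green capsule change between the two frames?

+1.7

The distance was about 3.5 in the first image and 5.2 in the second, so they moved 1.7 units further apart.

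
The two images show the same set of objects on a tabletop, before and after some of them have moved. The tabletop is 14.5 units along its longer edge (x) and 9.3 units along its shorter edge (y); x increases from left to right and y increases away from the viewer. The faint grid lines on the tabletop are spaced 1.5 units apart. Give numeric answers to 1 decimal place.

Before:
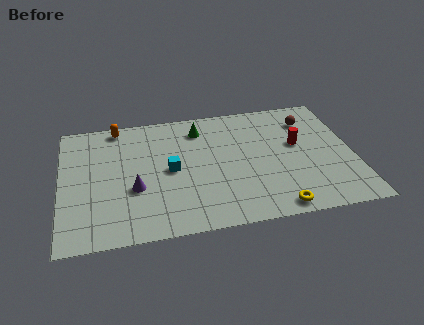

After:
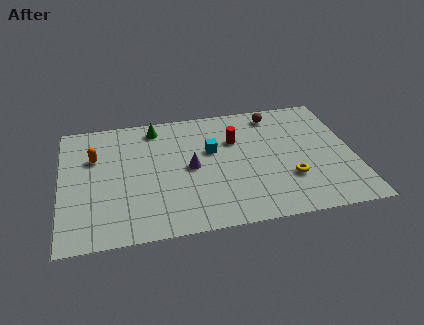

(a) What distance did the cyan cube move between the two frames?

2.4

The cyan cube was near (5.4, 4.6) before and (7.5, 5.7) after, so it travelled √(2.1² + 1.1²) ≈ 2.4 units.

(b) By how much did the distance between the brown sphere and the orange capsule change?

-0.4

They were about 9.7 units apart before and 9.3 after — 0.4 units closer together.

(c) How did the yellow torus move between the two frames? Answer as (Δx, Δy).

(0.8, 2.0)

The yellow torus started near (10.4, 0.9) and ended near (11.2, 2.9).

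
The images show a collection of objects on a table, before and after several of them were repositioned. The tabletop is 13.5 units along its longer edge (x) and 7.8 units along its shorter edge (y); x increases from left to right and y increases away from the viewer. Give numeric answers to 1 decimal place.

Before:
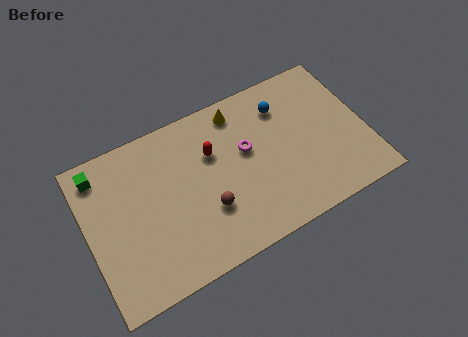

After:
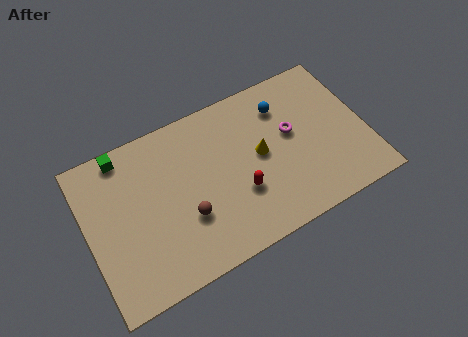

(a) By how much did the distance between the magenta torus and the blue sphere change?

-0.9

Before: roughly 2.4 units apart; after: 1.5. That's 0.9 units closer together.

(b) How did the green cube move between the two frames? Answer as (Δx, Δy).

(1.2, 0.4)

From the two frames, the green cube sits at roughly (0.9, 6.6) before and (2.1, 7.0) after.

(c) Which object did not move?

the blue sphere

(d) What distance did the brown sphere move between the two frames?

1.0

From (5.6, 2.6) to (4.6, 2.7), the brown sphere covered √(1.0² + 0.1²) ≈ 1.0 units.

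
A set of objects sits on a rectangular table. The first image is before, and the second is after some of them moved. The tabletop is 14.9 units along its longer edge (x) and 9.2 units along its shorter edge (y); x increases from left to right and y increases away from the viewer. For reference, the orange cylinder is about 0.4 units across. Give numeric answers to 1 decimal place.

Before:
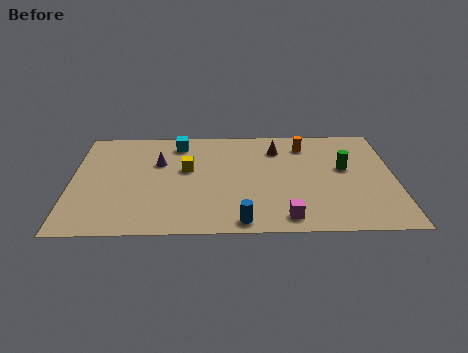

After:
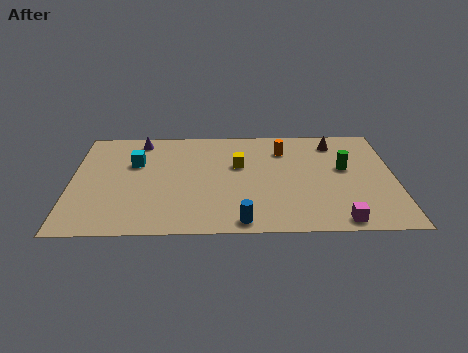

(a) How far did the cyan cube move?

2.6

From (4.9, 7.7) to (2.9, 6.0), the cyan cube covered √(2.0² + 1.7²) ≈ 2.6 units.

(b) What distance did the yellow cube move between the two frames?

2.4

The yellow cube was near (5.3, 5.4) before and (7.7, 5.7) after, so it travelled √(2.4² + 0.3²) ≈ 2.4 units.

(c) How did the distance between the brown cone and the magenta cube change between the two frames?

+0.8

The distance was about 5.9 in the first image and 6.7 in the second, so they moved 0.8 units further apart.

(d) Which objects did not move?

the blue cylinder and the green cylinder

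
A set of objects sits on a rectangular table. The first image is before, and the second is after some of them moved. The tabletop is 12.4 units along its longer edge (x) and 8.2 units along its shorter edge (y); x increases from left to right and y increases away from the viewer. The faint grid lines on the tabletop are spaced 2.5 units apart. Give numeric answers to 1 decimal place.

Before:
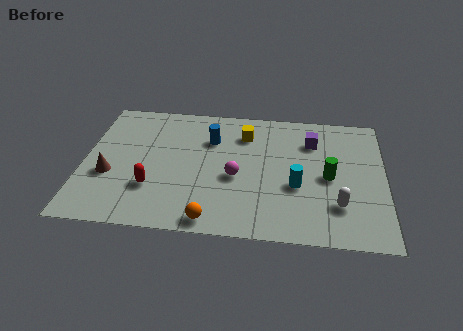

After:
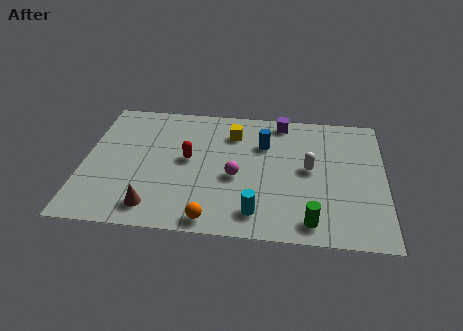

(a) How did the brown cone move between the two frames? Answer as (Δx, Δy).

(1.9, -1.8)

The brown cone started near (1.1, 3.1) and ended near (3.0, 1.3).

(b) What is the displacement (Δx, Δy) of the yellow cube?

(-0.5, 0.0)

The yellow cube was at about (6.6, 6.3) and moved to about (6.1, 6.3).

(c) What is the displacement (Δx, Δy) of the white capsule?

(-1.2, 2.1)

From the two frames, the white capsule sits at roughly (10.5, 2.2) before and (9.3, 4.3) after.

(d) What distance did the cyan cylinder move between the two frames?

2.4

From (8.8, 3.2) to (7.2, 1.4), the cyan cylinder covered √(1.6² + 1.8²) ≈ 2.4 units.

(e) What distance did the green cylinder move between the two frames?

2.9

The green cylinder moved from about (10.1, 3.9) to (9.4, 1.1), a distance of √(0.7² + 2.8²) ≈ 2.9.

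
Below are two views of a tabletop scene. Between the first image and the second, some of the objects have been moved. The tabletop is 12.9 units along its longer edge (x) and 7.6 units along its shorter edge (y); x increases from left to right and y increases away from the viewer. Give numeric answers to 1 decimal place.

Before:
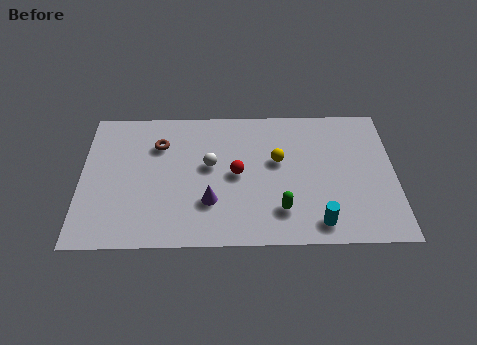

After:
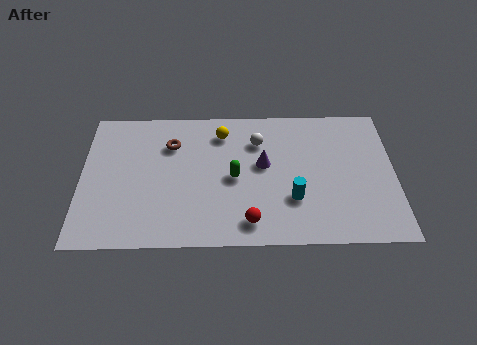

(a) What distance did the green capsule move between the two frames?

2.6

The green capsule was near (8.2, 1.8) before and (6.3, 3.6) after, so it travelled √(1.9² + 1.8²) ≈ 2.6 units.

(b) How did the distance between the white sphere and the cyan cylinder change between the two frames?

-1.9

The distance was about 5.4 in the first image and 3.5 in the second, so they moved 1.9 units closer together.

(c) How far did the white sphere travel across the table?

2.4

The white sphere moved from about (5.3, 4.3) to (7.3, 5.6), a distance of √(2.0² + 1.3²) ≈ 2.4.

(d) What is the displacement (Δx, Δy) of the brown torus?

(0.5, 0.0)

From the two frames, the brown torus sits at roughly (3.2, 5.5) before and (3.7, 5.5) after.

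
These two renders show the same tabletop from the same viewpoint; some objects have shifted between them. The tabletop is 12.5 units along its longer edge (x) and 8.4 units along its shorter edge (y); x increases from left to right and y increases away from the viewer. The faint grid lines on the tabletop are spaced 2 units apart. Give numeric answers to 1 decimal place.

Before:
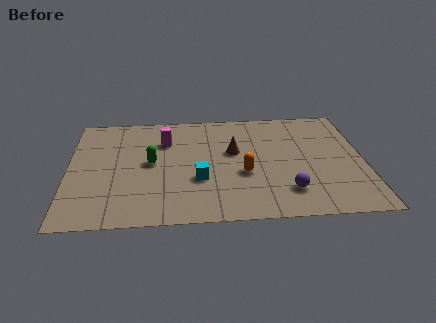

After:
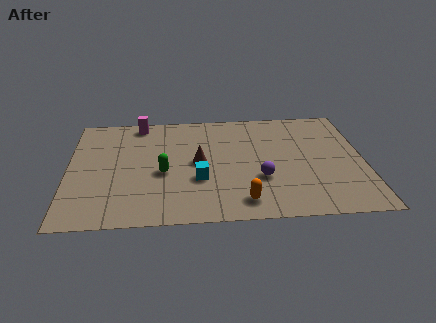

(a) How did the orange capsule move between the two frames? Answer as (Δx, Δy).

(-0.1, -2.0)

The orange capsule started near (7.4, 3.3) and ended near (7.3, 1.3).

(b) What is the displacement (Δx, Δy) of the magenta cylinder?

(-1.1, 1.5)

The magenta cylinder started near (4.1, 6.0) and ended near (3.0, 7.5).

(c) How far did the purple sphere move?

1.5

The purple sphere moved from about (9.2, 1.9) to (8.1, 2.9), a distance of √(1.1² + 1.0²) ≈ 1.5.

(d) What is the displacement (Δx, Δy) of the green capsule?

(0.5, -0.8)

The green capsule started near (3.5, 4.4) and ended near (4.0, 3.6).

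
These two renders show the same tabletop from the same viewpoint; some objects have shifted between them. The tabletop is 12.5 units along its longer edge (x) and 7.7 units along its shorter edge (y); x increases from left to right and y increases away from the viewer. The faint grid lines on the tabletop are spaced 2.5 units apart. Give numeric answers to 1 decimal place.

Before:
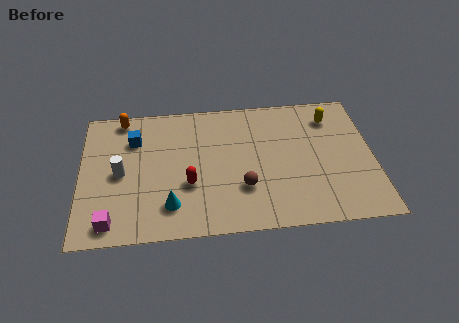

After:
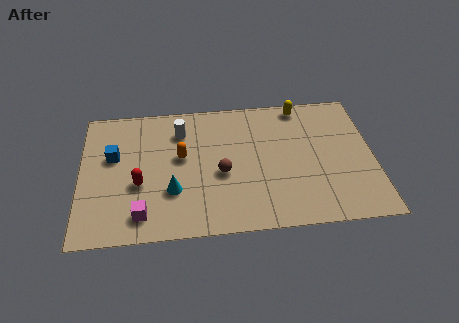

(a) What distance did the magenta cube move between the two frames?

1.3

From (1.3, 1.0) to (2.6, 1.3), the magenta cube covered √(1.3² + 0.3²) ≈ 1.3 units.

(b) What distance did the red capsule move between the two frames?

2.1

The red capsule was near (4.6, 2.8) before and (2.5, 3.0) after, so it travelled √(2.1² + 0.2²) ≈ 2.1 units.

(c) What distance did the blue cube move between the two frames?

1.3

The blue cube was near (2.3, 5.6) before and (1.4, 4.7) after, so it travelled √(0.9² + 0.9²) ≈ 1.3 units.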